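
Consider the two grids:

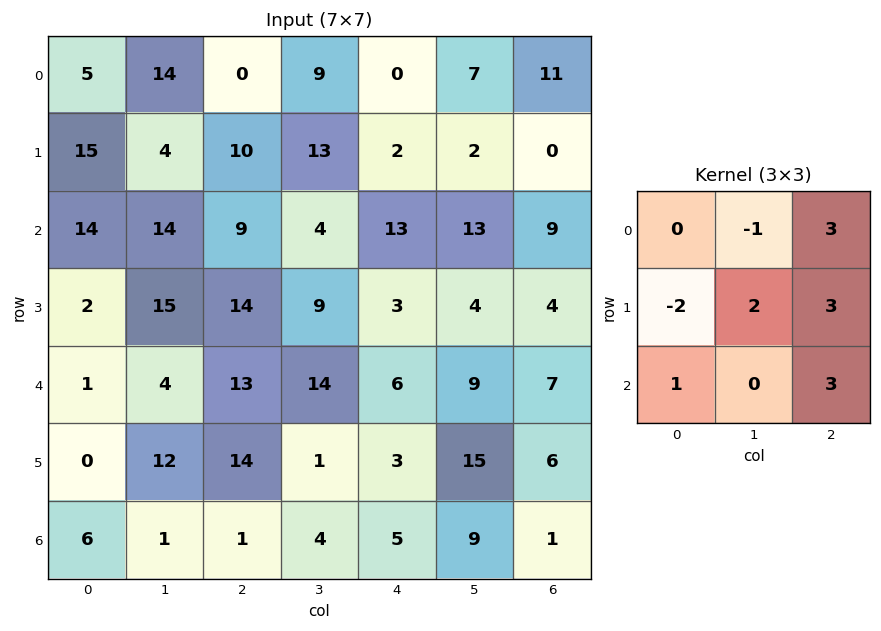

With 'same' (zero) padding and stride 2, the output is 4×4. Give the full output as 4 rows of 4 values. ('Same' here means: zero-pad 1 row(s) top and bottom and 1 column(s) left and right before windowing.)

Output[0,0]: The receptive field on the zero-padded input at this output position is [0 0 0 / 0 5 14 / 0 15 4]. Elementwise product with the kernel and sum: 0·-1 + 0·3 + 0·-2 + 5·2 + 14·3 + 0·1 + 4·3.
Output[0,1]: The receptive field on the zero-padded input at this output position is [0 0 0 / 14 0 9 / 4 10 13]. Elementwise product with the kernel and sum: 0·-1 + 0·3 + 14·-2 + 0·2 + 9·3 + 4·1 + 13·3.

64 42 22 10
112 73 82 -4
93 88 66 7
51 1 71 -22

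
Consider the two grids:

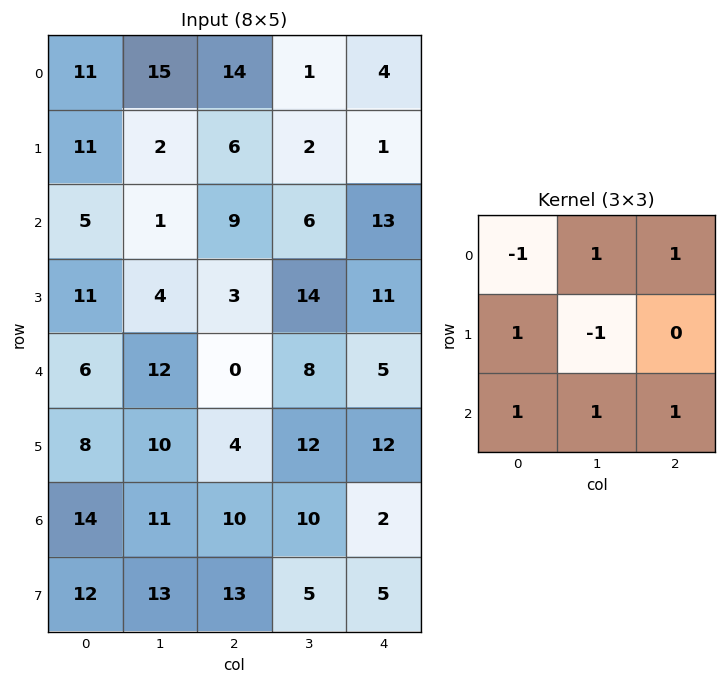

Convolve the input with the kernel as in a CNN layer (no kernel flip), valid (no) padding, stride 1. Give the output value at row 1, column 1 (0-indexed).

The receptive field on the input at this output position is [2 6 2 / 1 9 6 / 4 3 14]. Elementwise product with the kernel and sum: 2·-1 + 6·1 + 2·1 + 1·1 + 9·-1 + 4·1 + 3·1 + 14·1.

19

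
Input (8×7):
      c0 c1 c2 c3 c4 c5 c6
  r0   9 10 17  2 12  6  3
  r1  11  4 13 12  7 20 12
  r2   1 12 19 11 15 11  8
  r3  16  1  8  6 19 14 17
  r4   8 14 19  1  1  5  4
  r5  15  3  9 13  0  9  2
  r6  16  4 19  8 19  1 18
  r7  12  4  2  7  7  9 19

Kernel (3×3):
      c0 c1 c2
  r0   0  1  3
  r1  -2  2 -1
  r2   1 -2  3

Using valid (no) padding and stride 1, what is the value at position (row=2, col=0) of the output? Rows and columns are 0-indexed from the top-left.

The receptive field on the input at this output position is [1 12 19 / 16 1 8 / 8 14 19]. Elementwise product with the kernel and sum: 12·1 + 19·3 + 16·-2 + 1·2 + 8·-1 + 8·1 + 14·-2 + 19·3.

68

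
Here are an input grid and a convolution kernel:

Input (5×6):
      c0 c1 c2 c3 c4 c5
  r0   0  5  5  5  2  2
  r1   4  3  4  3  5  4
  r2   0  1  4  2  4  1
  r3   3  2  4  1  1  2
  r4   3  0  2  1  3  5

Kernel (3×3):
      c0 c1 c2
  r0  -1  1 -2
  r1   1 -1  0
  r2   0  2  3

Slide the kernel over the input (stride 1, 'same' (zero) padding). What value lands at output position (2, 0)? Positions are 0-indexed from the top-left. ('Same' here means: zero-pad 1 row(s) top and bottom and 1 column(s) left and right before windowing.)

10

The receptive field on the zero-padded input at this output position is [0 4 3 / 0 0 1 / 0 3 2]. Elementwise product with the kernel and sum: 0·-1 + 4·1 + 3·-2 + 0·1 + 0·-1 + 3·2 + 2·3.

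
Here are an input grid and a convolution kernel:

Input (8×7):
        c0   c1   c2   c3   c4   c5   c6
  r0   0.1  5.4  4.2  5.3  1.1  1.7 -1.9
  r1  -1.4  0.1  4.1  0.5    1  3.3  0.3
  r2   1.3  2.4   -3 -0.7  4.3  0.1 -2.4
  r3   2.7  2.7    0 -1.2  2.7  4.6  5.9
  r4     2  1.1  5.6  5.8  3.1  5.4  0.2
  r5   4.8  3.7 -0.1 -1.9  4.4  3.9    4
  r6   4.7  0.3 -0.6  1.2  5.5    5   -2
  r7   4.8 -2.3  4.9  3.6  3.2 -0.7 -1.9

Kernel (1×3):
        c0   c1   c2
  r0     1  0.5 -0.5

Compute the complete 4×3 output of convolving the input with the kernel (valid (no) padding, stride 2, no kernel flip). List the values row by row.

0.7 6.3 2.9
4 -5.5 5.55
-0.25 6.95 5.7
5.15 -2.75 9

Output[0,0]: The receptive field on the input at this output position is [0.1 5.4 4.2]. Elementwise product with the kernel and sum: 0.1·1 + 5.4·0.5 + 4.2·-0.5.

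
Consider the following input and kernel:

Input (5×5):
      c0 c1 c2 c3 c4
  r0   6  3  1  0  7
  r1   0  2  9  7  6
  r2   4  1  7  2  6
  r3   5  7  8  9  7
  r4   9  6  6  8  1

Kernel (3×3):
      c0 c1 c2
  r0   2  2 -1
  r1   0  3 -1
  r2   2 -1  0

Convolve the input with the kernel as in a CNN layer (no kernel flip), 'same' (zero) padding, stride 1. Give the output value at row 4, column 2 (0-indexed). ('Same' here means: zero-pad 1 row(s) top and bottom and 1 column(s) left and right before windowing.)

The receptive field on the zero-padded input at this output position is [7 8 9 / 6 6 8 / 0 0 0]. Elementwise product with the kernel and sum: 7·2 + 8·2 + 9·-1 + 6·3 + 8·-1 + 0·2 + 0·-1.

31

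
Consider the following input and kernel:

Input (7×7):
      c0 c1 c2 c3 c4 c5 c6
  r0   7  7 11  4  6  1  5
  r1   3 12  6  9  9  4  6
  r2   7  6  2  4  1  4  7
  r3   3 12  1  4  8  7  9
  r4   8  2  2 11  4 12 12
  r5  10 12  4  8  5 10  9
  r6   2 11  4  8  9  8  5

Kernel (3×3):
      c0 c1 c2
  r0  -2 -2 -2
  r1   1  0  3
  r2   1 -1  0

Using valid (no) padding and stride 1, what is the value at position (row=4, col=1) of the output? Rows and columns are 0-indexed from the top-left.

The receptive field on the input at this output position is [2 2 11 / 12 4 8 / 11 4 8]. Elementwise product with the kernel and sum: 2·-2 + 2·-2 + 11·-2 + 12·1 + 8·3 + 11·1 + 4·-1.

13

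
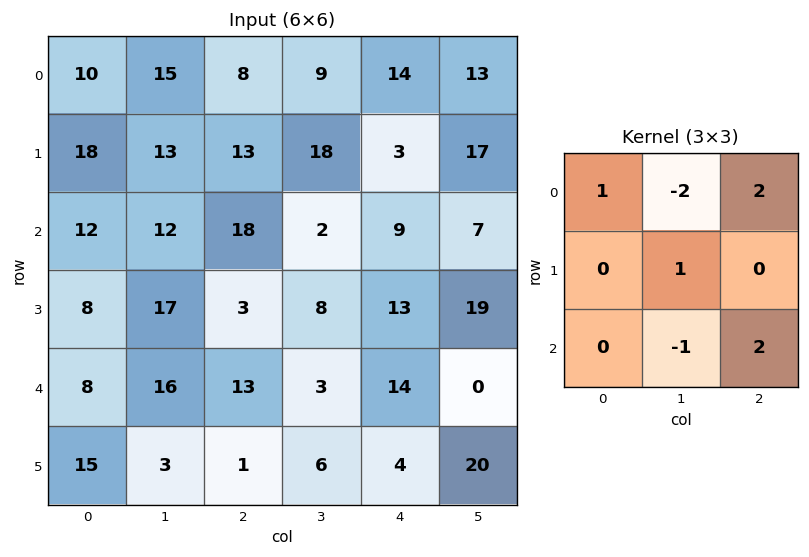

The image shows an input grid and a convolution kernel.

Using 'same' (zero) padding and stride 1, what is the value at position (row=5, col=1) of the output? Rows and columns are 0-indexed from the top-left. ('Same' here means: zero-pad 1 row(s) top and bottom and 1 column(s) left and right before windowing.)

5

The receptive field on the zero-padded input at this output position is [8 16 13 / 15 3 1 / 0 0 0]. Elementwise product with the kernel and sum: 8·1 + 16·-2 + 13·2 + 3·1 + 0·-1 + 0·2.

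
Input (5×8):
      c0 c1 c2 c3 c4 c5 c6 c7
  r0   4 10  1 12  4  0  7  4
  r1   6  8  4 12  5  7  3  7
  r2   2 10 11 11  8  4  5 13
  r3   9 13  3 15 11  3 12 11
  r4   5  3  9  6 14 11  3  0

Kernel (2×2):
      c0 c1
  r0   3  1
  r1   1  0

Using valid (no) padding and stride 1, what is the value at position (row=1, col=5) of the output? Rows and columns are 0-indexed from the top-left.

The receptive field on the input at this output position is [7 3 / 4 5]. Elementwise product with the kernel and sum: 7·3 + 3·1 + 4·1.

28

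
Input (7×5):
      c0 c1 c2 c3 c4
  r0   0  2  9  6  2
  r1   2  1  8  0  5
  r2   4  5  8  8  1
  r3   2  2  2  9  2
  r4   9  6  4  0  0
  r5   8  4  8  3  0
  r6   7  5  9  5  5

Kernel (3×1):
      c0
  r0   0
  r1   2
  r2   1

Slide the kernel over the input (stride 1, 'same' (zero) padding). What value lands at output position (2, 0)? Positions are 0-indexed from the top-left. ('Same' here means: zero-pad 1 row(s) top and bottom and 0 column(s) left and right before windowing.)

The receptive field on the zero-padded input at this output position is [2 / 4 / 2]. Elementwise product with the kernel and sum: 4·2 + 2·1.

10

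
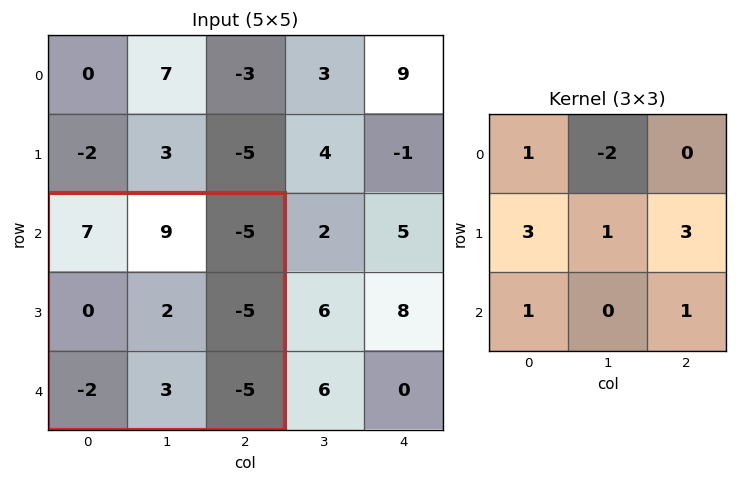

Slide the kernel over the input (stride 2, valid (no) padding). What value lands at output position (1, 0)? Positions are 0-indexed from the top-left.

The receptive field on the input at this output position is [7 9 -5 / 0 2 -5 / -2 3 -5]. Elementwise product with the kernel and sum: 7·1 + 9·-2 + 0·3 + 2·1 + -5·3 + -2·1 + -5·1.

-31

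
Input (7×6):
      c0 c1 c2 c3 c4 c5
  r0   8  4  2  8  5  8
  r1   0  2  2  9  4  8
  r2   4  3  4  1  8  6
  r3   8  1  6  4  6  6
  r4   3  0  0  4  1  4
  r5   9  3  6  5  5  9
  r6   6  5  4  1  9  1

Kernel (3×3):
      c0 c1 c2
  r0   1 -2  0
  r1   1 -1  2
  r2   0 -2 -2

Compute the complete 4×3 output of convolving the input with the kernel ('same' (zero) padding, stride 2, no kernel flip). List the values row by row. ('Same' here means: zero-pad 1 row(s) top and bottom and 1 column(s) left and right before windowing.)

-4 -4 -5
-16 -21 -18
-43 -25 -25
-14 -6 -11

Output[0,0]: The receptive field on the zero-padded input at this output position is [0 0 0 / 0 8 4 / 0 0 2]. Elementwise product with the kernel and sum: 0·1 + 0·-2 + 0·1 + 8·-1 + 4·2 + 0·-2 + 2·-2.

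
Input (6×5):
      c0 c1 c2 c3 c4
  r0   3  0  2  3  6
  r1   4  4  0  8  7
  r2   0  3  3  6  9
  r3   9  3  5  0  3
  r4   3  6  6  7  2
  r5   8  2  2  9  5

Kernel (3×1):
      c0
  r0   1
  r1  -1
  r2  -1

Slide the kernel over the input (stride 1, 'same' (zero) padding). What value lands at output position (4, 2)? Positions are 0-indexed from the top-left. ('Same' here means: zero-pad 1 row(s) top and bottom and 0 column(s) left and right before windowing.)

The receptive field on the zero-padded input at this output position is [5 / 6 / 2]. Elementwise product with the kernel and sum: 5·1 + 6·-1 + 2·-1.

-3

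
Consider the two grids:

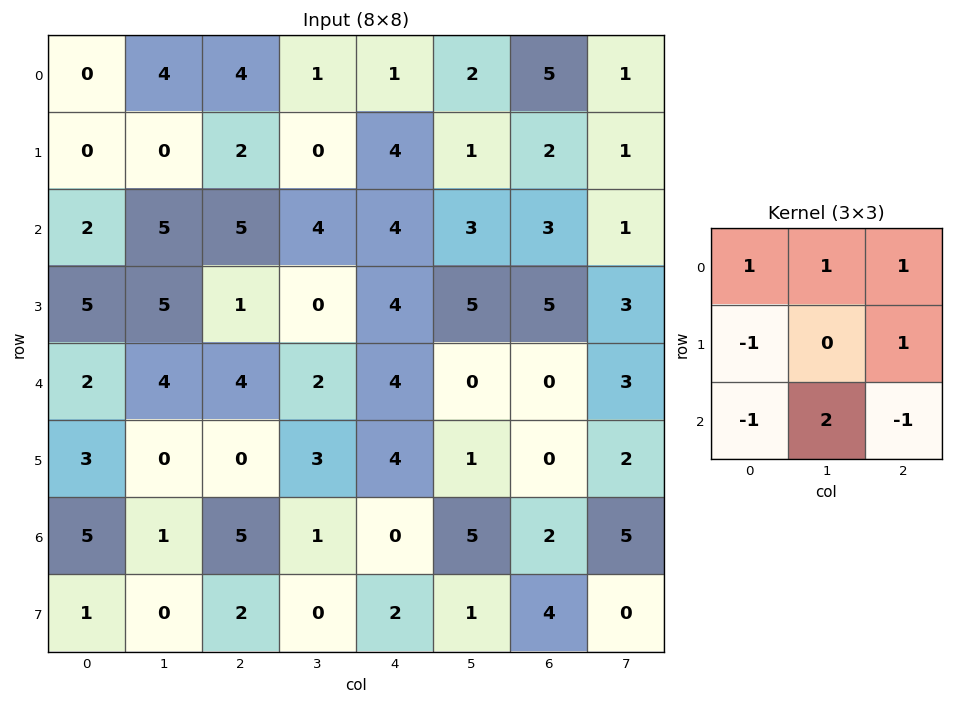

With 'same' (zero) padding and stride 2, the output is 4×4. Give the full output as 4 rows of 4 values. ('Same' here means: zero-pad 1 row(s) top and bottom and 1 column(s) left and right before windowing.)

Output[0,0]: The receptive field on the zero-padded input at this output position is [0 0 0 / 0 0 4 / 0 0 0]. Elementwise product with the kernel and sum: 0·1 + 0·1 + 0·1 + 0·-1 + 4·1 + 0·-1 + 0·2 + 0·-1.
Output[0,1]: The receptive field on the zero-padded input at this output position is [0 0 0 / 4 4 1 / 0 2 0]. Elementwise product with the kernel and sum: 0·1 + 0·1 + 0·1 + 4·-1 + 1·1 + 0·-1 + 2·2 + 0·-1.

4 1 8 1
10 -2 7 4
20 1 11 13
6 7 15 10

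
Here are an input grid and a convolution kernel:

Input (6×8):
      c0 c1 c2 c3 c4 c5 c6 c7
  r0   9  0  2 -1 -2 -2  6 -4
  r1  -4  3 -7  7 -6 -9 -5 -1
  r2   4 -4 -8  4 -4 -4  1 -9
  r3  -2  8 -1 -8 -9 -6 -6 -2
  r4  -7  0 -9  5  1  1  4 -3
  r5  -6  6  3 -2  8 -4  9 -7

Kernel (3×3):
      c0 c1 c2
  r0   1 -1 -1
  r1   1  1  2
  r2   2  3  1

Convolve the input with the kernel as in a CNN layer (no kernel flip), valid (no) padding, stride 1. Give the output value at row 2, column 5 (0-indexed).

-1

The receptive field on the input at this output position is [-4 1 -9 / -6 -6 -2 / 1 4 -3]. Elementwise product with the kernel and sum: -4·1 + 1·-1 + -9·-1 + -6·1 + -6·1 + -2·2 + 1·2 + 4·3 + -3·1.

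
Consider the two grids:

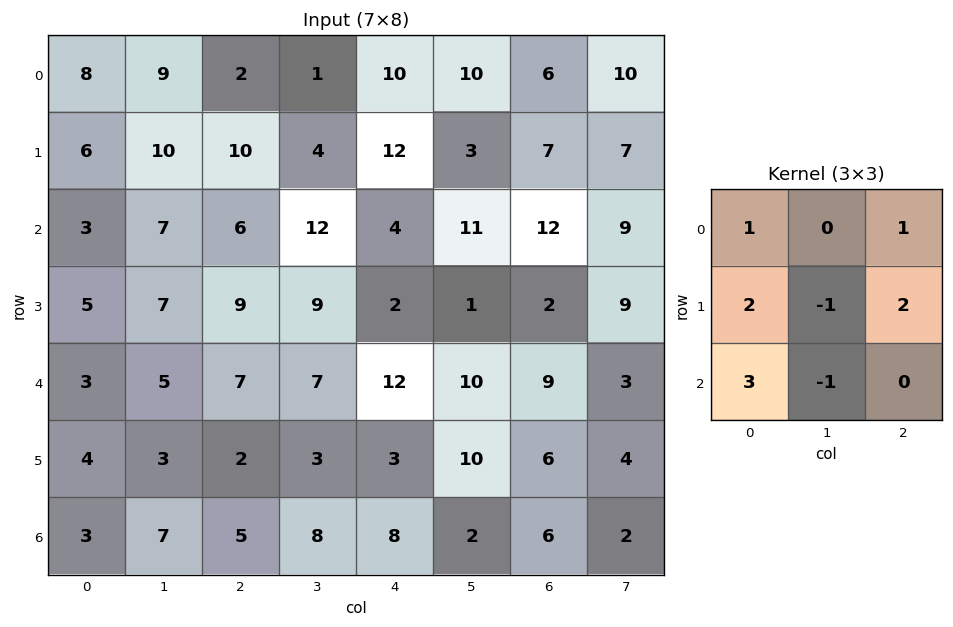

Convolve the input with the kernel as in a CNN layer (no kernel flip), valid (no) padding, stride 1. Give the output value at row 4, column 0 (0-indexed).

21

The receptive field on the input at this output position is [3 5 7 / 4 3 2 / 3 7 5]. Elementwise product with the kernel and sum: 3·1 + 7·1 + 4·2 + 3·-1 + 2·2 + 3·3 + 7·-1.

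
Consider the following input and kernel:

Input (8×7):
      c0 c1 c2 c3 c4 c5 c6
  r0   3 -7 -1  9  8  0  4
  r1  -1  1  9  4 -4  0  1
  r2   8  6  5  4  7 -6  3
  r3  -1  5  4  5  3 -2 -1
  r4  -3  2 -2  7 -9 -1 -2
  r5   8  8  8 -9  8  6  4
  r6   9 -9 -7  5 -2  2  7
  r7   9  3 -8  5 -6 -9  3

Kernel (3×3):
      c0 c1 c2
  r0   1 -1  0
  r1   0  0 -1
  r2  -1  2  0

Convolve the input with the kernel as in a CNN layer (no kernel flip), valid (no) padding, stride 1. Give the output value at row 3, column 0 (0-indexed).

4

The receptive field on the input at this output position is [-1 5 4 / -3 2 -2 / 8 8 8]. Elementwise product with the kernel and sum: -1·1 + 5·-1 + -2·-1 + 8·-1 + 8·2.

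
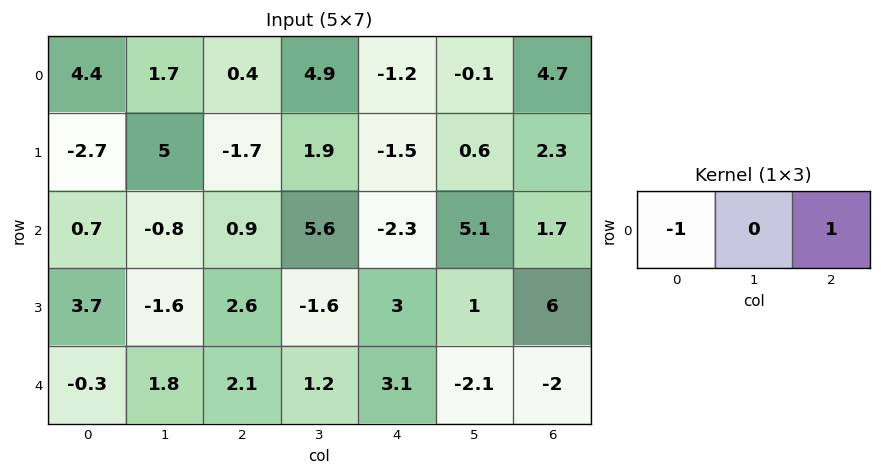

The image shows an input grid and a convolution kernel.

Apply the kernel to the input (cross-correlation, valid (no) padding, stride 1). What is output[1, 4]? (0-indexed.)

The receptive field on the input at this output position is [-1.5 0.6 2.3]. Elementwise product with the kernel and sum: -1.5·-1 + 2.3·1.

3.8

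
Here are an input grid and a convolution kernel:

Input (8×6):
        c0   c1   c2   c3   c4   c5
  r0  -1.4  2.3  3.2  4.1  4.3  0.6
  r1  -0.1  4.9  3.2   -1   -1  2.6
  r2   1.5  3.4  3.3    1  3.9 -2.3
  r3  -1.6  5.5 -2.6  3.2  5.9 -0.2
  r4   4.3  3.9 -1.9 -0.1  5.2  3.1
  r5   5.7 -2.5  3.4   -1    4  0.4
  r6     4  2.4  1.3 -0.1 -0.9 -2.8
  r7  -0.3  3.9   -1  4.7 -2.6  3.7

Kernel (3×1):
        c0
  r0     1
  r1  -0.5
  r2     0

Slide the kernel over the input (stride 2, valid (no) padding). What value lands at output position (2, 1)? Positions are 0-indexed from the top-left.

-3.6

The receptive field on the input at this output position is [-1.9 / 3.4 / 1.3]. Elementwise product with the kernel and sum: -1.9·1 + 3.4·-0.5.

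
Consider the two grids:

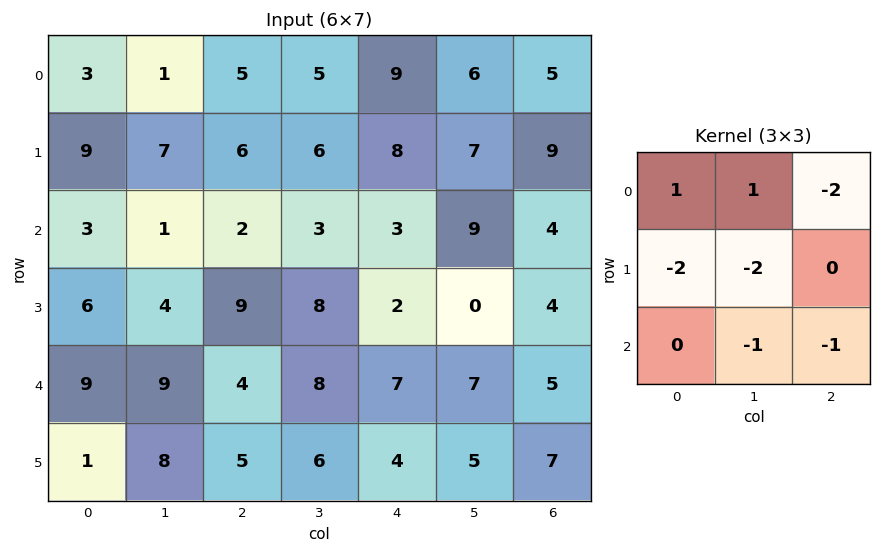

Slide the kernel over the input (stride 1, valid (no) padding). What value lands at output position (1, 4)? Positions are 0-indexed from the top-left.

The receptive field on the input at this output position is [8 7 9 / 3 9 4 / 2 0 4]. Elementwise product with the kernel and sum: 8·1 + 7·1 + 9·-2 + 3·-2 + 9·-2 + 0·-1 + 4·-1.

-31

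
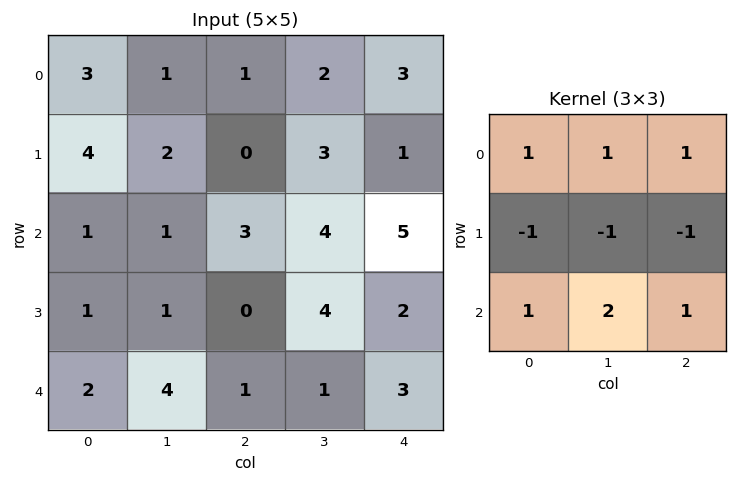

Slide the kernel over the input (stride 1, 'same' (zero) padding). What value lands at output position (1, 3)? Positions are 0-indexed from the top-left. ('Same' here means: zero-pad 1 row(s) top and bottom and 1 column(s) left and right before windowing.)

18

The receptive field on the zero-padded input at this output position is [1 2 3 / 0 3 1 / 3 4 5]. Elementwise product with the kernel and sum: 1·1 + 2·1 + 3·1 + 0·-1 + 3·-1 + 1·-1 + 3·1 + 4·2 + 5·1.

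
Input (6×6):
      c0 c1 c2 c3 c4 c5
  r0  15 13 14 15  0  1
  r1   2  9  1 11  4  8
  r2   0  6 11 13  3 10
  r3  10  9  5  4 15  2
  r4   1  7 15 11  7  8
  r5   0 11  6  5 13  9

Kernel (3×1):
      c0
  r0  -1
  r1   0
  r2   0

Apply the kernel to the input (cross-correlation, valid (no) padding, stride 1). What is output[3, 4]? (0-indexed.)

The receptive field on the input at this output position is [15 / 7 / 13]. Elementwise product with the kernel and sum: 15·-1.

-15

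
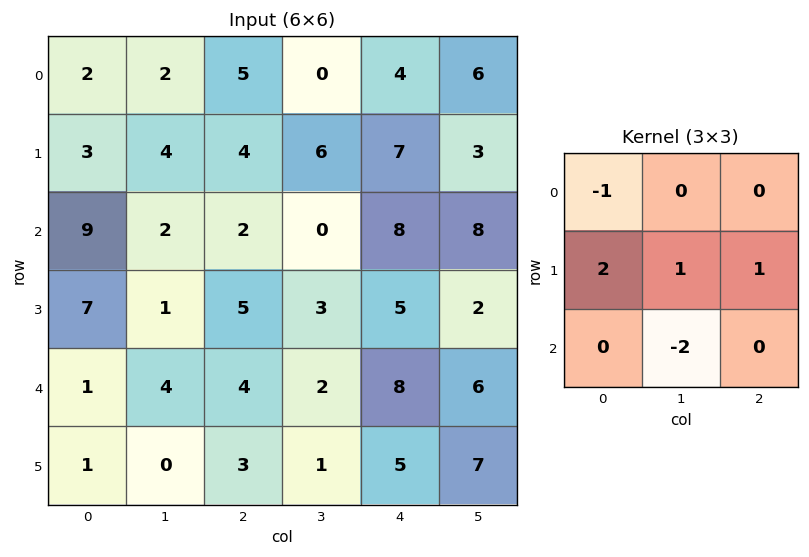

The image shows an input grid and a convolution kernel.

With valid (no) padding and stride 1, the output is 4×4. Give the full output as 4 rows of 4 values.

8 12 16 6
17 -8 2 0
3 0 12 -3
3 7 11 5

Output[0,0]: The receptive field on the input at this output position is [2 2 5 / 3 4 4 / 9 2 2]. Elementwise product with the kernel and sum: 2·-1 + 3·2 + 4·1 + 4·1 + 2·-2.
Output[0,1]: The receptive field on the input at this output position is [2 5 0 / 4 4 6 / 2 2 0]. Elementwise product with the kernel and sum: 2·-1 + 4·2 + 4·1 + 6·1 + 2·-2.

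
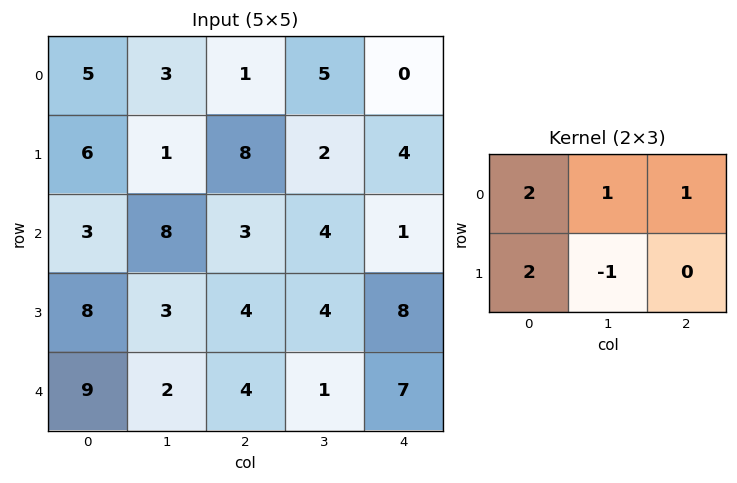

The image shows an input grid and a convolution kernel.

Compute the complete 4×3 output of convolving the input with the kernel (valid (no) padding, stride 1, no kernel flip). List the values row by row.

25 6 21
19 25 24
30 25 15
39 14 27

Output[0,0]: The receptive field on the input at this output position is [5 3 1 / 6 1 8]. Elementwise product with the kernel and sum: 5·2 + 3·1 + 1·1 + 6·2 + 1·-1.
Output[0,1]: The receptive field on the input at this output position is [3 1 5 / 1 8 2]. Elementwise product with the kernel and sum: 3·2 + 1·1 + 5·1 + 1·2 + 8·-1.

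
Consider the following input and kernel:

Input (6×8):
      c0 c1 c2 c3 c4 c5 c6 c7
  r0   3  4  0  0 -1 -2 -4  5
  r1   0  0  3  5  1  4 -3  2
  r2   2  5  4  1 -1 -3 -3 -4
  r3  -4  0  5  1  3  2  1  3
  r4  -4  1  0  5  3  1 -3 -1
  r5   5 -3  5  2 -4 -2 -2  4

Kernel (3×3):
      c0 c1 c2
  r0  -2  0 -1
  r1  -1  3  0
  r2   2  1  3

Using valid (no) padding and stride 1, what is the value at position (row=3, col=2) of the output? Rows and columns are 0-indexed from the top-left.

The receptive field on the input at this output position is [5 1 3 / 0 5 3 / 5 2 -4]. Elementwise product with the kernel and sum: 5·-2 + 3·-1 + 0·-1 + 5·3 + 5·2 + 2·1 + -4·3.

2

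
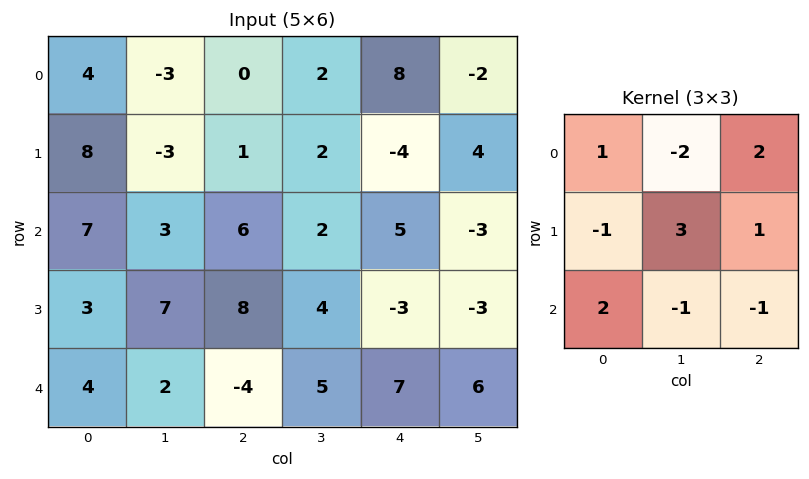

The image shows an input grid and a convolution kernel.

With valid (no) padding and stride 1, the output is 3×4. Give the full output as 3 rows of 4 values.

-1 7 18 -26
15 18 9 42
49 19 -7 -33

Output[0,0]: The receptive field on the input at this output position is [4 -3 0 / 8 -3 1 / 7 3 6]. Elementwise product with the kernel and sum: 4·1 + -3·-2 + 0·2 + 8·-1 + -3·3 + 1·1 + 7·2 + 3·-1 + 6·-1.
Output[0,1]: The receptive field on the input at this output position is [-3 0 2 / -3 1 2 / 3 6 2]. Elementwise product with the kernel and sum: -3·1 + 0·-2 + 2·2 + -3·-1 + 1·3 + 2·1 + 3·2 + 6·-1 + 2·-1.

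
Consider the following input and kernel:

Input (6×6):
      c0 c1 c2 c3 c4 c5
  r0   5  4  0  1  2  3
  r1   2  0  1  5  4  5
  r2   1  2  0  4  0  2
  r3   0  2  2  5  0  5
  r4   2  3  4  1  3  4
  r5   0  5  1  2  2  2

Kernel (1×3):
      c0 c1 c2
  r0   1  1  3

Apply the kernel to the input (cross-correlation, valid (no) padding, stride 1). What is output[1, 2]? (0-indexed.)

The receptive field on the input at this output position is [1 5 4]. Elementwise product with the kernel and sum: 1·1 + 5·1 + 4·3.

18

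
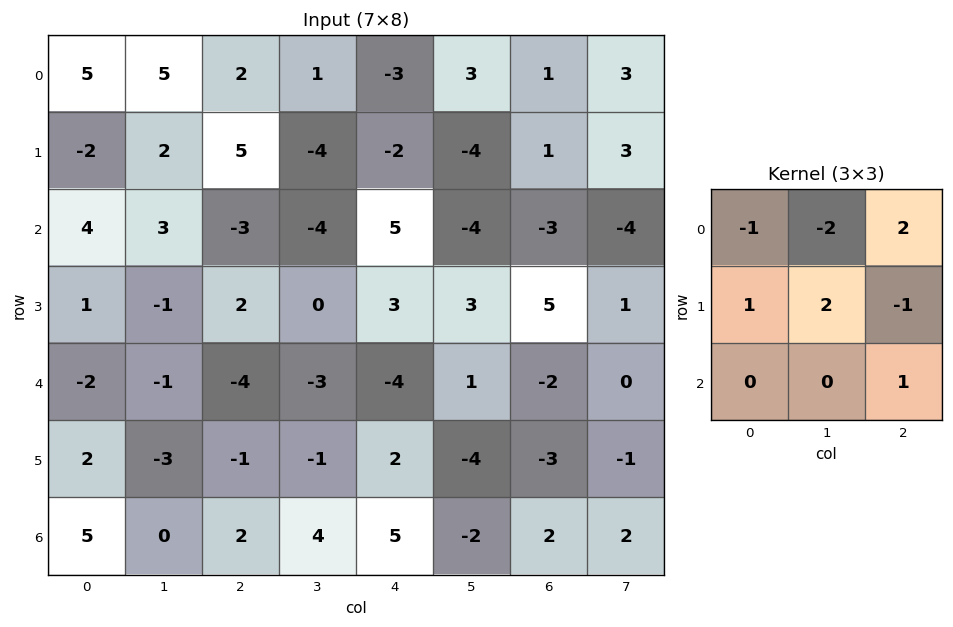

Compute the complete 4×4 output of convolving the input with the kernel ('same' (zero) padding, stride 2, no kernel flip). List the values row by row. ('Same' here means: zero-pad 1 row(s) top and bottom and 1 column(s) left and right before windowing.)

Output[0,0]: The receptive field on the zero-padded input at this output position is [0 0 0 / 0 5 5 / 0 -2 2]. Elementwise product with the kernel and sum: 0·-1 + 0·-2 + 0·2 + 0·1 + 5·2 + 5·-1 + 2·1.

7 4 -12 5
12 -19 13 3
-10 -10 -16 -15
0 3 5 8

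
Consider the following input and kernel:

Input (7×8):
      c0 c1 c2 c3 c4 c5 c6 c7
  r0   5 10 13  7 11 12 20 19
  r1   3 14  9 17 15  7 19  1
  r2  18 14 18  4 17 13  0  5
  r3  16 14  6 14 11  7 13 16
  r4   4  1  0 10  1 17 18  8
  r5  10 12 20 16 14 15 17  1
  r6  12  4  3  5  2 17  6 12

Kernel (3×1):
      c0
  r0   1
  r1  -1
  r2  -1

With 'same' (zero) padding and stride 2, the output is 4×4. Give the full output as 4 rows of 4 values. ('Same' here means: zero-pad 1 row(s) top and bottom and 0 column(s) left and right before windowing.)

-8 -22 -26 -39
-31 -15 -13 6
2 -14 -4 -22
-2 17 12 11

Output[0,0]: The receptive field on the zero-padded input at this output position is [0 / 5 / 3]. Elementwise product with the kernel and sum: 0·1 + 5·-1 + 3·-1.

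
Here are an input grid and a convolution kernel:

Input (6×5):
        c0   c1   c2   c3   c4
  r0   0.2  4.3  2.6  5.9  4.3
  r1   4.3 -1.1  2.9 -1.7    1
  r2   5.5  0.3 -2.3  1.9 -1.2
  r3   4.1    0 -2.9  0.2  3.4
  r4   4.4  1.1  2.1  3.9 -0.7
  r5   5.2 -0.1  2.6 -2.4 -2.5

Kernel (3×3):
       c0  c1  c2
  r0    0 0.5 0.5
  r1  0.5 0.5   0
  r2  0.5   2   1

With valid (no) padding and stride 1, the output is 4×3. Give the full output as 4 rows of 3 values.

6.1 2.6 7.15
2.95 -6 1.8
7.55 7 7.15
6.3 3 -1.2

Output[0,0]: The receptive field on the input at this output position is [0.2 4.3 2.6 / 4.3 -1.1 2.9 / 5.5 0.3 -2.3]. Elementwise product with the kernel and sum: 4.3·0.5 + 2.6·0.5 + 4.3·0.5 + -1.1·0.5 + 5.5·0.5 + 0.3·2 + -2.3·1.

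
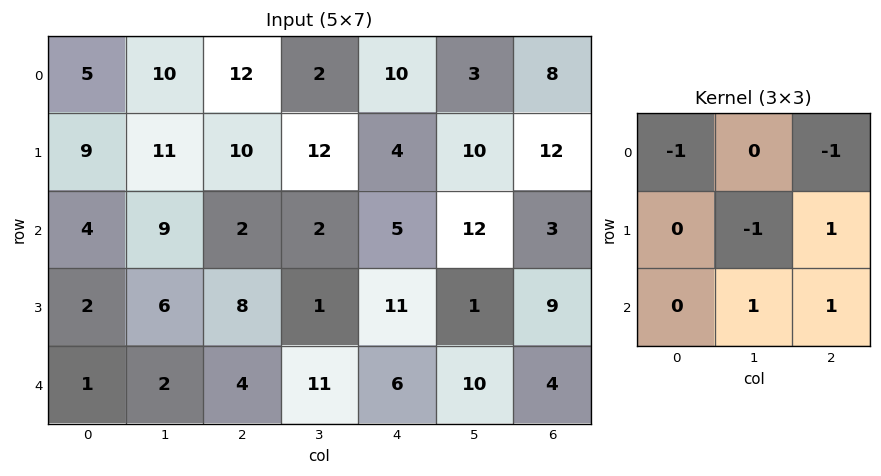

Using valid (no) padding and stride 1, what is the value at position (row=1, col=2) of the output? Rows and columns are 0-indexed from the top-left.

1

The receptive field on the input at this output position is [10 12 4 / 2 2 5 / 8 1 11]. Elementwise product with the kernel and sum: 10·-1 + 4·-1 + 2·-1 + 5·1 + 1·1 + 11·1.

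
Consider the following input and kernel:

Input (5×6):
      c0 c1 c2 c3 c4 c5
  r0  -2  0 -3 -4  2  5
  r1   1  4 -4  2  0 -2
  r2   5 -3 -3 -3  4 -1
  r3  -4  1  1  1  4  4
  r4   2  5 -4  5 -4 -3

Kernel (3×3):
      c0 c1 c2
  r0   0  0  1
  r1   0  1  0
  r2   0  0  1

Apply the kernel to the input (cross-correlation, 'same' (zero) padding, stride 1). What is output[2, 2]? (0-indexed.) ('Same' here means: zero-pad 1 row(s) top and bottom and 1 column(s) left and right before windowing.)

0

The receptive field on the zero-padded input at this output position is [4 -4 2 / -3 -3 -3 / 1 1 1]. Elementwise product with the kernel and sum: 2·1 + -3·1 + 1·1.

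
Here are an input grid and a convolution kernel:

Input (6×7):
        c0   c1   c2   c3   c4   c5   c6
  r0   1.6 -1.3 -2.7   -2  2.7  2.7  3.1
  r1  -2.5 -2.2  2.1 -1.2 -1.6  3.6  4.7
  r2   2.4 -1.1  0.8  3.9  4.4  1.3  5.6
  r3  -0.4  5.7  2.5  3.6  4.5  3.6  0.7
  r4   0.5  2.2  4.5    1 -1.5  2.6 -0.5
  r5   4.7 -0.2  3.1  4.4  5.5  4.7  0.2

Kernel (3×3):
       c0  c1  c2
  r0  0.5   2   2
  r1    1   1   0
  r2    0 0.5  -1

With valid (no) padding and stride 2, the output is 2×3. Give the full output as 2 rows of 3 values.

Output[0,0]: The receptive field on the input at this output position is [1.6 -1.3 -2.7 / -2.5 -2.2 2.1 / 2.4 -1.1 0.8]. Elementwise product with the kernel and sum: 1.6·0.5 + -1.3·2 + -2.7·2 + -2.5·1 + -2.2·1 + -1.1·0.5 + 0.8·-1.

-13.25 -1.5 10
2.5 25.1 25.9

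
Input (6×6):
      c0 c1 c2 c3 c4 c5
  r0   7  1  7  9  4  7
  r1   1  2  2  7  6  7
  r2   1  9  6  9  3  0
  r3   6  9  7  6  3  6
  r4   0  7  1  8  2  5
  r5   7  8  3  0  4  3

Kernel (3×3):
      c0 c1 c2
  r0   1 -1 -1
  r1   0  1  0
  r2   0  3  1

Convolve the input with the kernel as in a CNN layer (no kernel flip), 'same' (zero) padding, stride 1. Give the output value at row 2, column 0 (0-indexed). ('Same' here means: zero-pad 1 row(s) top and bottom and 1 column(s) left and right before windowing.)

The receptive field on the zero-padded input at this output position is [0 1 2 / 0 1 9 / 0 6 9]. Elementwise product with the kernel and sum: 0·1 + 1·-1 + 2·-1 + 1·1 + 6·3 + 9·1.

25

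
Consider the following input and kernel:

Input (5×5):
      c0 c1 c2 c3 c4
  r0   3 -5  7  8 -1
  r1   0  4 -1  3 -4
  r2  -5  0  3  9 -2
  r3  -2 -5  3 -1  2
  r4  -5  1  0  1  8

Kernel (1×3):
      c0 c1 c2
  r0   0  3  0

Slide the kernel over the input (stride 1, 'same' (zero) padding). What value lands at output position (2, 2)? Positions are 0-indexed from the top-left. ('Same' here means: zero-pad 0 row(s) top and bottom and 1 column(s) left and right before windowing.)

9

The receptive field on the zero-padded input at this output position is [0 3 9]. Elementwise product with the kernel and sum: 3·3.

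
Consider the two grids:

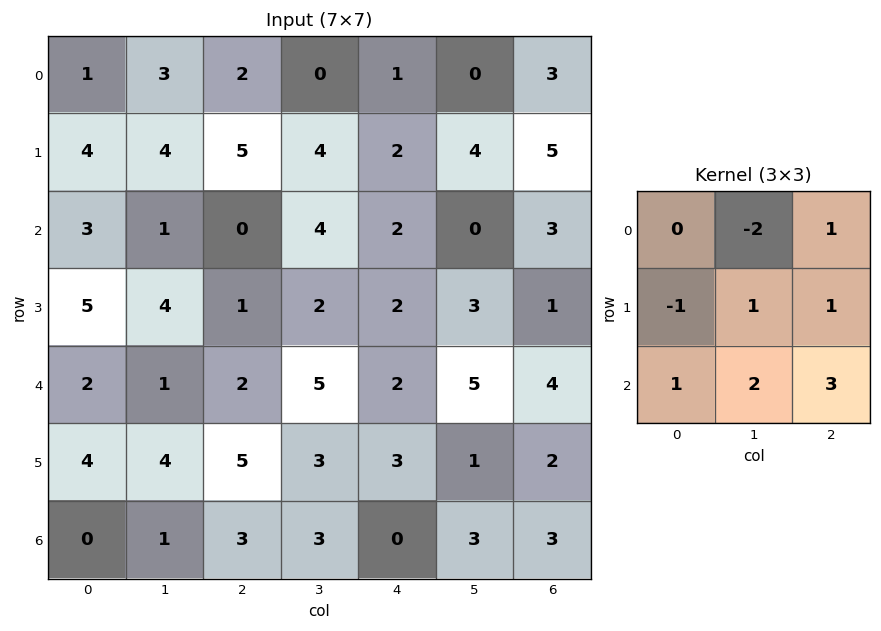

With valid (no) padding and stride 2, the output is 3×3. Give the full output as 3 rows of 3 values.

6 16 21
8 15 29
16 2 9

Output[0,0]: The receptive field on the input at this output position is [1 3 2 / 4 4 5 / 3 1 0]. Elementwise product with the kernel and sum: 3·-2 + 2·1 + 4·-1 + 4·1 + 5·1 + 3·1 + 1·2 + 0·3.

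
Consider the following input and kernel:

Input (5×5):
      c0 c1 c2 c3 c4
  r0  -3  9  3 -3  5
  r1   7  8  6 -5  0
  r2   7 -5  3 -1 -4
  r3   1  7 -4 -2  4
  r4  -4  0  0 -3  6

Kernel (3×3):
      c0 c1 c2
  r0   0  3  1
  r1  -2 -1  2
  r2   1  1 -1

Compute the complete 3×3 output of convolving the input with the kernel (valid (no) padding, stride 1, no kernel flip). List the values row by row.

19 -27 -5
39 23 -38
-33 -3 2

Output[0,0]: The receptive field on the input at this output position is [-3 9 3 / 7 8 6 / 7 -5 3]. Elementwise product with the kernel and sum: 9·3 + 3·1 + 7·-2 + 8·-1 + 6·2 + 7·1 + -5·1 + 3·-1.
Output[0,1]: The receptive field on the input at this output position is [9 3 -3 / 8 6 -5 / -5 3 -1]. Elementwise product with the kernel and sum: 3·3 + -3·1 + 8·-2 + 6·-1 + -5·2 + -5·1 + 3·1 + -1·-1.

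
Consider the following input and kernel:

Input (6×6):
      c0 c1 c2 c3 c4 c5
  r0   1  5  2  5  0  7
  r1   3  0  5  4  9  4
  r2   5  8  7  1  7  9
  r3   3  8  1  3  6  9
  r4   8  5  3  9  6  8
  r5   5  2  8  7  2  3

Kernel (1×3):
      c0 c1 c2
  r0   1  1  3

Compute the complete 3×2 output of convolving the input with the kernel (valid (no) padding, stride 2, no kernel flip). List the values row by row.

12 7
34 29
22 30

Output[0,0]: The receptive field on the input at this output position is [1 5 2]. Elementwise product with the kernel and sum: 1·1 + 5·1 + 2·3.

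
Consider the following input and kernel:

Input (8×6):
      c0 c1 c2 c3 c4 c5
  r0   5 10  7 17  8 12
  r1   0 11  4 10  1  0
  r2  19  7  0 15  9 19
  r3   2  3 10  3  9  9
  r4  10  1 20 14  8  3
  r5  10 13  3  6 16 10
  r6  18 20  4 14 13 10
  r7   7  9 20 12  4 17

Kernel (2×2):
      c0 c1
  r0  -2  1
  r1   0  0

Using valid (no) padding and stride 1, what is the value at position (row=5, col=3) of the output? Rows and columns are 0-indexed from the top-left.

4

The receptive field on the input at this output position is [6 16 / 14 13]. Elementwise product with the kernel and sum: 6·-2 + 16·1.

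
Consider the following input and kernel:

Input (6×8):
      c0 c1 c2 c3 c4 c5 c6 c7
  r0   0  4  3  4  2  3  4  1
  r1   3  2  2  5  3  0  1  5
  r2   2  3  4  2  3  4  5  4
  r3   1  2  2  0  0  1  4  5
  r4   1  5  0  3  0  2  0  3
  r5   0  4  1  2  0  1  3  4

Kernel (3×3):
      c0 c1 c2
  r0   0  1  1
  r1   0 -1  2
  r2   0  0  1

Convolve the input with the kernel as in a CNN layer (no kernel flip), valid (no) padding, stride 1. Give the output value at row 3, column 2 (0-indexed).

-3

The receptive field on the input at this output position is [2 0 0 / 0 3 0 / 1 2 0]. Elementwise product with the kernel and sum: 0·1 + 0·1 + 3·-1 + 0·2 + 0·1.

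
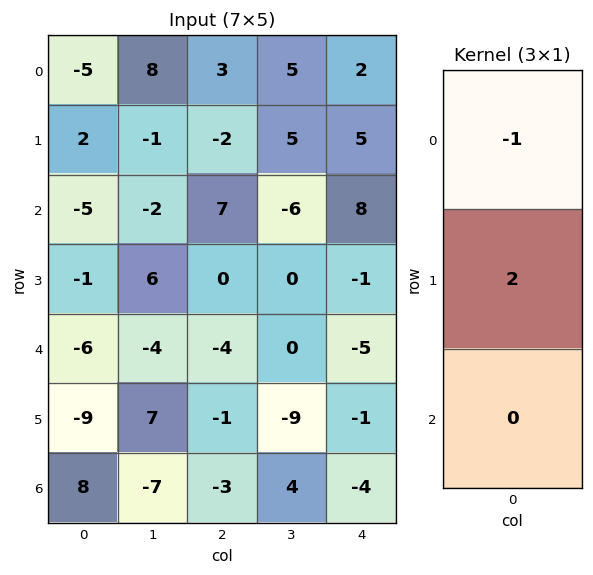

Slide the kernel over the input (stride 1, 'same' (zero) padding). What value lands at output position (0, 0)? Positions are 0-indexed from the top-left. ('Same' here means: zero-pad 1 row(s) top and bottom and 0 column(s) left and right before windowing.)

The receptive field on the zero-padded input at this output position is [0 / -5 / 2]. Elementwise product with the kernel and sum: 0·-1 + -5·2.

-10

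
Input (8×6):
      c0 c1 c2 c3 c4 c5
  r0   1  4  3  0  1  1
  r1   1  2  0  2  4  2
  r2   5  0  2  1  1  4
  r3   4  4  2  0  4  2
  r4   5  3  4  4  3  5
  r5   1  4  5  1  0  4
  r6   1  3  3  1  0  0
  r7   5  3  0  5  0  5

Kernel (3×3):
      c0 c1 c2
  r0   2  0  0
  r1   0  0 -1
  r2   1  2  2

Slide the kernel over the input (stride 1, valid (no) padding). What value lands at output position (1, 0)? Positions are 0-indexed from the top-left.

The receptive field on the input at this output position is [1 2 0 / 5 0 2 / 4 4 2]. Elementwise product with the kernel and sum: 1·2 + 2·-1 + 4·1 + 4·2 + 2·2.

16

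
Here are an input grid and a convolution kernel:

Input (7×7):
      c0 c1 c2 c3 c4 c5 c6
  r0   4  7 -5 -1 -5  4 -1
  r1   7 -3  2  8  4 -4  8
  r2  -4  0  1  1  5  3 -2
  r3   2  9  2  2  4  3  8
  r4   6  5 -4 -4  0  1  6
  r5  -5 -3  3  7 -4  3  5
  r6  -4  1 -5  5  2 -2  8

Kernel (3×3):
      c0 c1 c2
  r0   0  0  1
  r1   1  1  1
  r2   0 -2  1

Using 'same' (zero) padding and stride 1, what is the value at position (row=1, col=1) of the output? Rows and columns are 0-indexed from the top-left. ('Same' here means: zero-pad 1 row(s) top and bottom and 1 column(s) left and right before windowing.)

The receptive field on the zero-padded input at this output position is [4 7 -5 / 7 -3 2 / -4 0 1]. Elementwise product with the kernel and sum: -5·1 + 7·1 + -3·1 + 2·1 + 0·-2 + 1·1.

2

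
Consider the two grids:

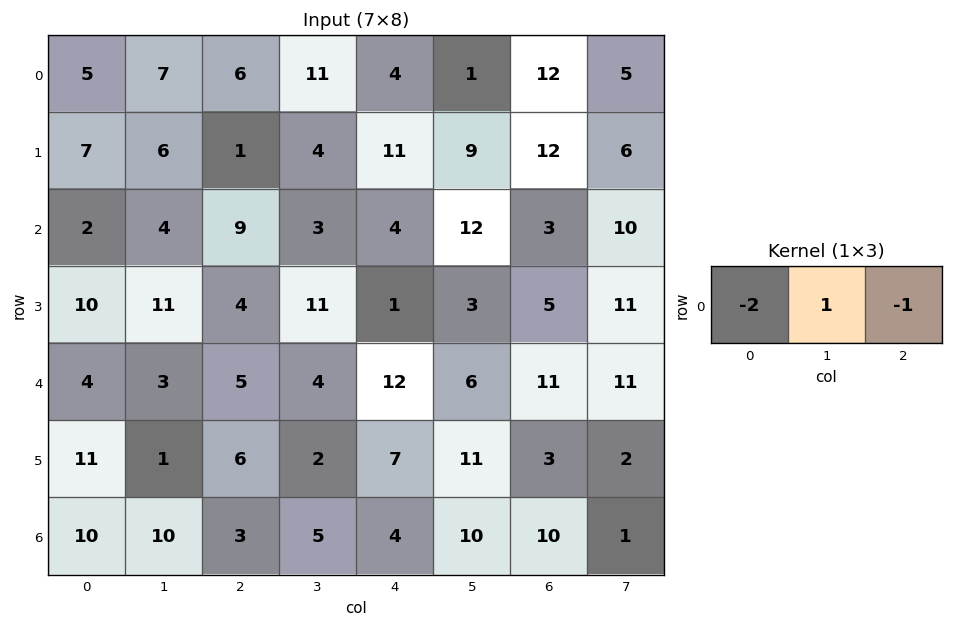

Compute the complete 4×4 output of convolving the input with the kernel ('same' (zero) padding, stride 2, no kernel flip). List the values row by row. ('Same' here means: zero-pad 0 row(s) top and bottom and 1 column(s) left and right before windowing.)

-2 -19 -19 5
-2 -2 -14 -31
1 -5 -2 -12
0 -22 -16 -11

Output[0,0]: The receptive field on the zero-padded input at this output position is [0 5 7]. Elementwise product with the kernel and sum: 0·-2 + 5·1 + 7·-1.
Output[0,1]: The receptive field on the zero-padded input at this output position is [7 6 11]. Elementwise product with the kernel and sum: 7·-2 + 6·1 + 11·-1.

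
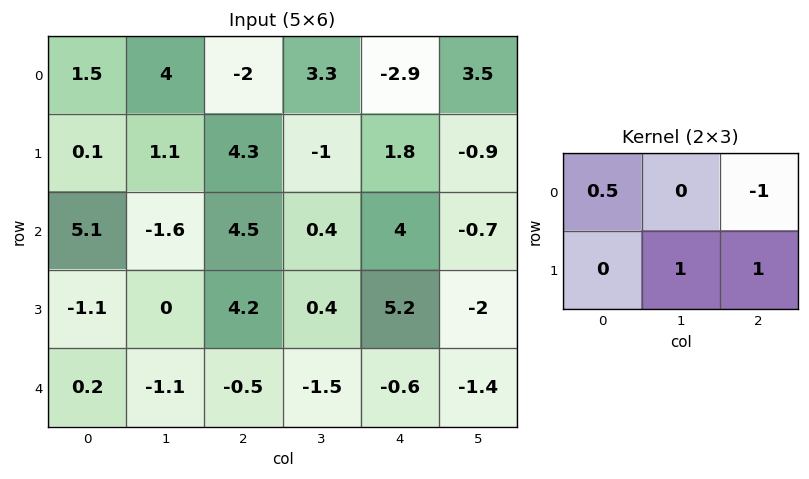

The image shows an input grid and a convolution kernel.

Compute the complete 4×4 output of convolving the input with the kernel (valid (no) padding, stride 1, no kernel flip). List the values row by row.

8.15 2 2.7 -0.95
-1.35 6.45 4.75 3.7
2.25 3.4 3.85 4.1
-6.35 -2.4 -5.2 0.2

Output[0,0]: The receptive field on the input at this output position is [1.5 4 -2 / 0.1 1.1 4.3]. Elementwise product with the kernel and sum: 1.5·0.5 + -2·-1 + 1.1·1 + 4.3·1.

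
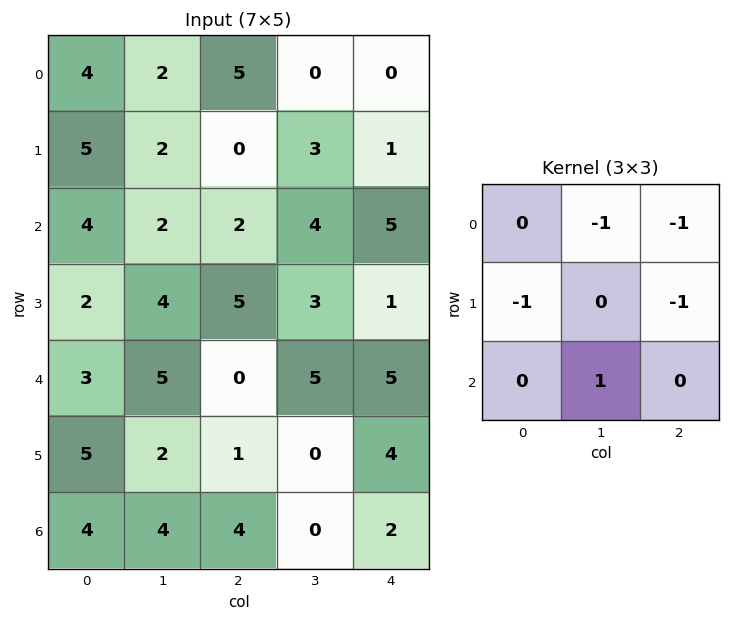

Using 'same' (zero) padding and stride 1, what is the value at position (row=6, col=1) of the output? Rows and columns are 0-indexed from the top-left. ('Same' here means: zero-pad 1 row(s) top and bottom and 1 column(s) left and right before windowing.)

The receptive field on the zero-padded input at this output position is [5 2 1 / 4 4 4 / 0 0 0]. Elementwise product with the kernel and sum: 2·-1 + 1·-1 + 4·-1 + 4·-1 + 0·1.

-11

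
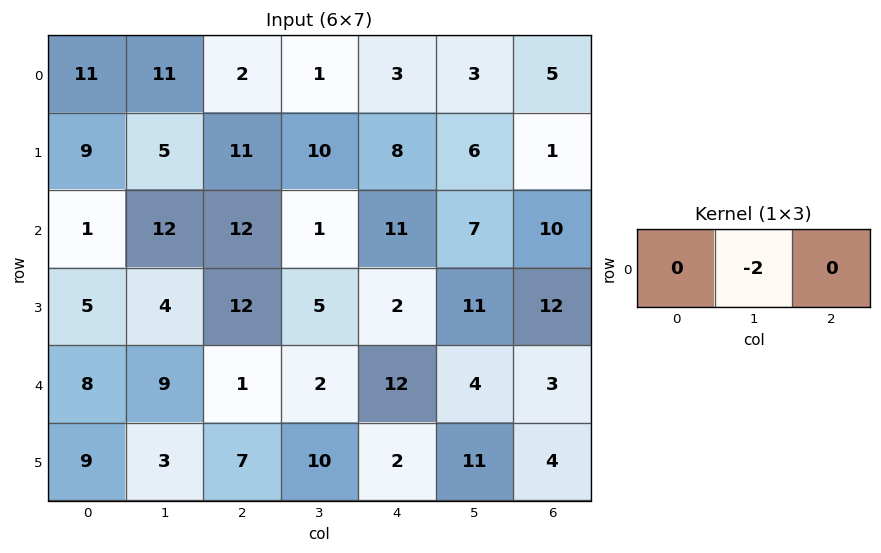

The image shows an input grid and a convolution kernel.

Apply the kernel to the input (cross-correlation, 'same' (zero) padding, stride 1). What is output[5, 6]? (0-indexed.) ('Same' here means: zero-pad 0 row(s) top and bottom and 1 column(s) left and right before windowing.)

The receptive field on the zero-padded input at this output position is [11 4 0]. Elementwise product with the kernel and sum: 4·-2.

-8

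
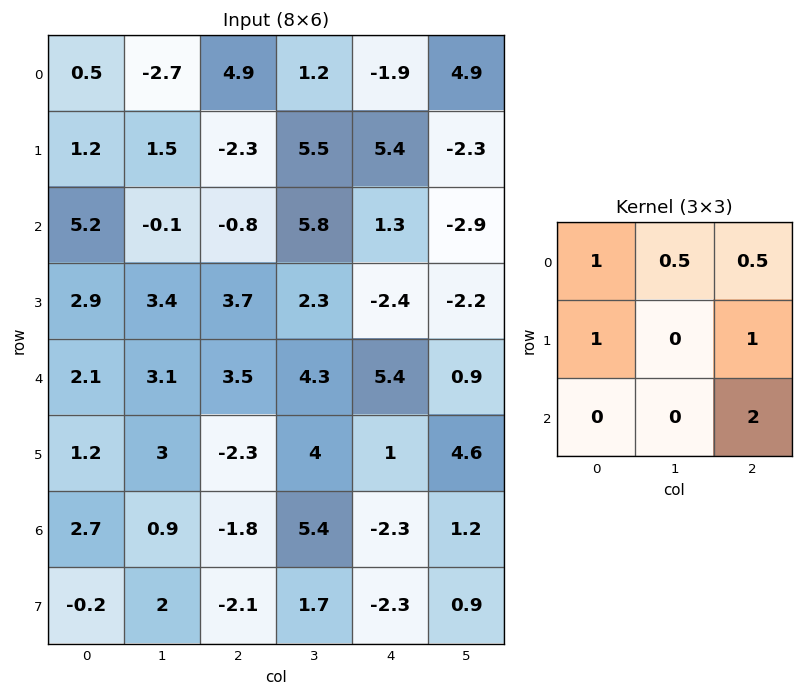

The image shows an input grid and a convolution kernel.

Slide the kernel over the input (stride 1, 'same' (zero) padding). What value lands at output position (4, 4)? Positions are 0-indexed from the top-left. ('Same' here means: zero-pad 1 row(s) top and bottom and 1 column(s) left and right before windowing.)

The receptive field on the zero-padded input at this output position is [2.3 -2.4 -2.2 / 4.3 5.4 0.9 / 4 1 4.6]. Elementwise product with the kernel and sum: 2.3·1 + -2.4·0.5 + -2.2·0.5 + 4.3·1 + 0.9·1 + 4.6·2.

14.4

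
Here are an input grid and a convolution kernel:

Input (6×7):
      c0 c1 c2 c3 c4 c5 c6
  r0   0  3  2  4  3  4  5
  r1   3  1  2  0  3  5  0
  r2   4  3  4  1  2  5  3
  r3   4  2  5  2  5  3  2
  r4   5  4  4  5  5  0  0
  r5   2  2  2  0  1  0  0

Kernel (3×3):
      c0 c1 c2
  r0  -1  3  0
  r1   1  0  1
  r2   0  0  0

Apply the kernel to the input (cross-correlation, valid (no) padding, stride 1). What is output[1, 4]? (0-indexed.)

17

The receptive field on the input at this output position is [3 5 0 / 2 5 3 / 5 3 2]. Elementwise product with the kernel and sum: 3·-1 + 5·3 + 2·1 + 3·1.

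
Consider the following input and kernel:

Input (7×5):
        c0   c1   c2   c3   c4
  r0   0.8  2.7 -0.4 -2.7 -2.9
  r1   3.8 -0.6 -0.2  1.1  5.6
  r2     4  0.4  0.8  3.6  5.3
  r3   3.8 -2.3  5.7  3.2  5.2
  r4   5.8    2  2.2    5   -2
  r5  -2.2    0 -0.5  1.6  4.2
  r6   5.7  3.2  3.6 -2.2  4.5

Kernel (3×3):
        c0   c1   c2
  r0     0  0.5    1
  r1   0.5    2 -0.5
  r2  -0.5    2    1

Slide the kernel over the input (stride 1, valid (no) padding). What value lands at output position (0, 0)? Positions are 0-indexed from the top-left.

The receptive field on the input at this output position is [0.8 2.7 -0.4 / 3.8 -0.6 -0.2 / 4 0.4 0.8]. Elementwise product with the kernel and sum: 2.7·0.5 + -0.4·1 + 3.8·0.5 + -0.6·2 + -0.2·-0.5 + 4·-0.5 + 0.4·2 + 0.8·1.

1.35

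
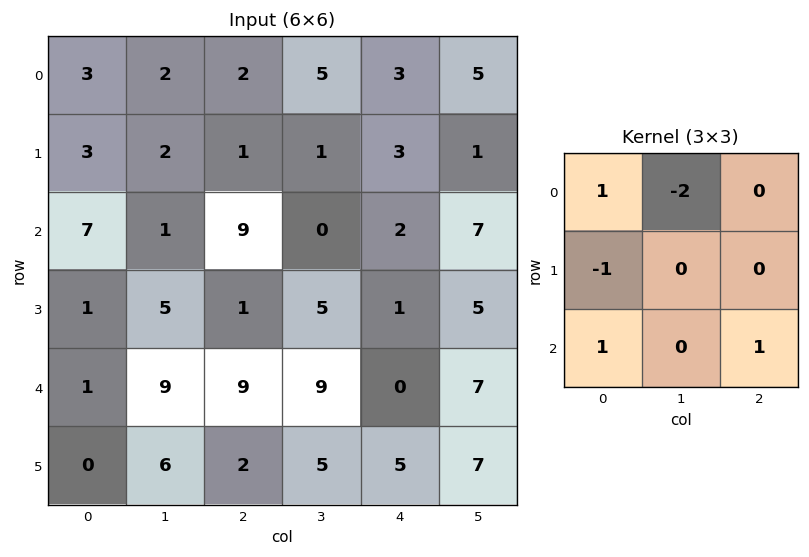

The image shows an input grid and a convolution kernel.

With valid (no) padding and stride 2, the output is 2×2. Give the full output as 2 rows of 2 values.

12 2
14 17

Output[0,0]: The receptive field on the input at this output position is [3 2 2 / 3 2 1 / 7 1 9]. Elementwise product with the kernel and sum: 3·1 + 2·-2 + 3·-1 + 7·1 + 9·1.
Output[0,1]: The receptive field on the input at this output position is [2 5 3 / 1 1 3 / 9 0 2]. Elementwise product with the kernel and sum: 2·1 + 5·-2 + 1·-1 + 9·1 + 2·1.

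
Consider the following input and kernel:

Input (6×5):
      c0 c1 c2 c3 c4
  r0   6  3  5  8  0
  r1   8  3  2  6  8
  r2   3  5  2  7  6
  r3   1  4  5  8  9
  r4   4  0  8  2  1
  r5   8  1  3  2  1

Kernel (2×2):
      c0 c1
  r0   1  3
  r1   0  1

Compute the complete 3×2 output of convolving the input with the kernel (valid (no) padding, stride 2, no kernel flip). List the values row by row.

Output[0,0]: The receptive field on the input at this output position is [6 3 / 8 3]. Elementwise product with the kernel and sum: 6·1 + 3·3 + 3·1.
Output[0,1]: The receptive field on the input at this output position is [5 8 / 2 6]. Elementwise product with the kernel and sum: 5·1 + 8·3 + 6·1.

18 35
22 31
5 16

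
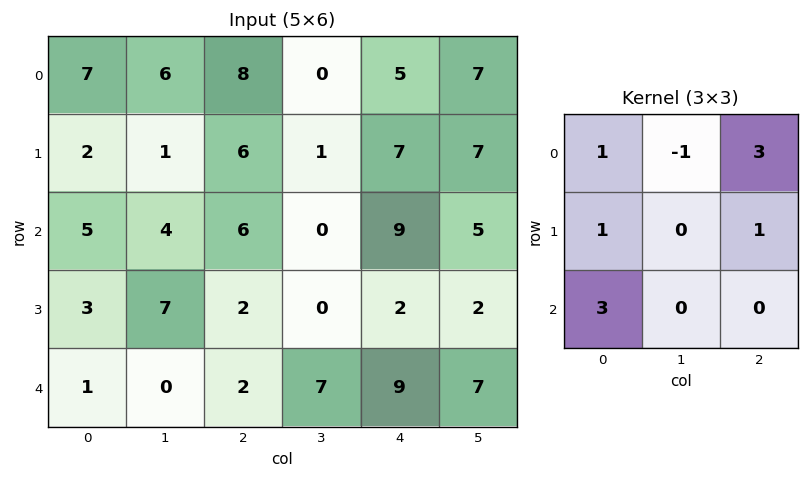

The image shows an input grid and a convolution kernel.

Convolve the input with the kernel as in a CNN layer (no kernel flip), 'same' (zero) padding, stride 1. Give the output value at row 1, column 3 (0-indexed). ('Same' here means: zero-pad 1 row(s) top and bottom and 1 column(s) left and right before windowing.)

The receptive field on the zero-padded input at this output position is [8 0 5 / 6 1 7 / 6 0 9]. Elementwise product with the kernel and sum: 8·1 + 0·-1 + 5·3 + 6·1 + 7·1 + 6·3.

54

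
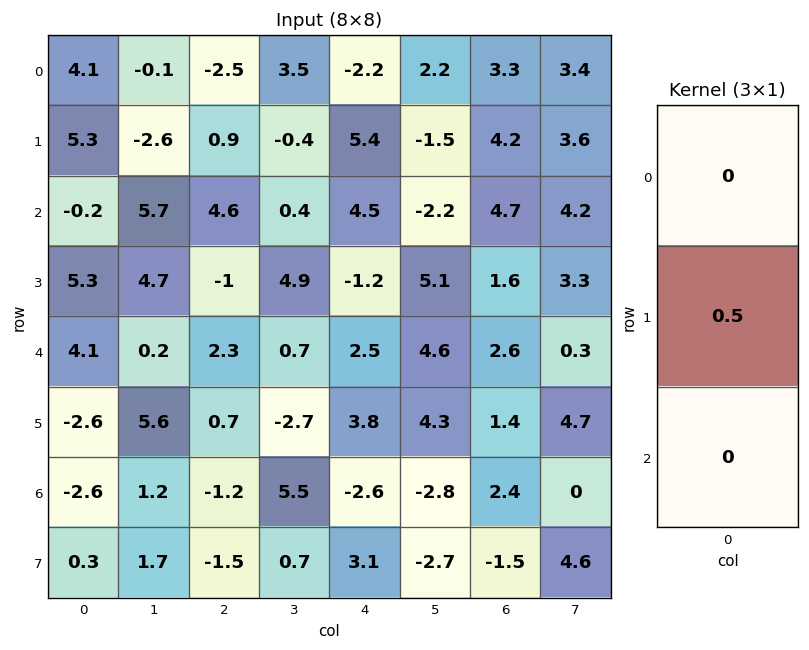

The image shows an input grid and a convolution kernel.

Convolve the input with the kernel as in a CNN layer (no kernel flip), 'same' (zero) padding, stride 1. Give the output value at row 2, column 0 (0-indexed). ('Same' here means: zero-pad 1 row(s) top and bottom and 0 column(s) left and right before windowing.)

The receptive field on the zero-padded input at this output position is [5.3 / -0.2 / 5.3]. Elementwise product with the kernel and sum: -0.2·0.5.

-0.1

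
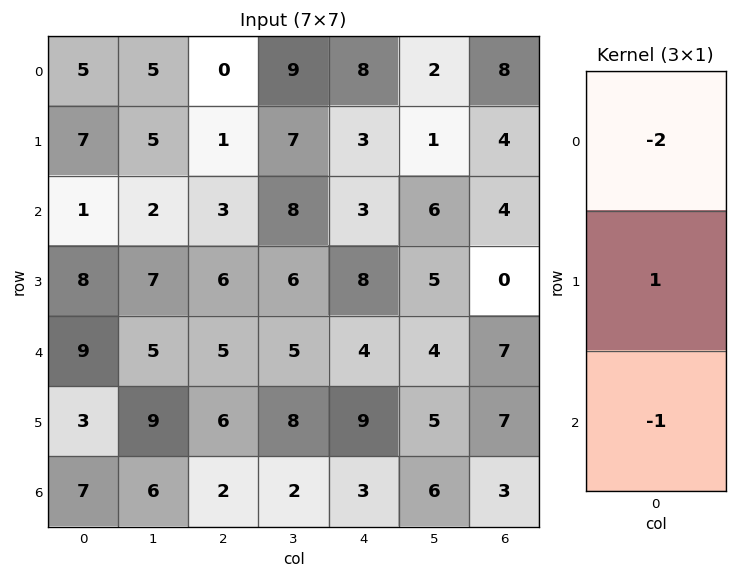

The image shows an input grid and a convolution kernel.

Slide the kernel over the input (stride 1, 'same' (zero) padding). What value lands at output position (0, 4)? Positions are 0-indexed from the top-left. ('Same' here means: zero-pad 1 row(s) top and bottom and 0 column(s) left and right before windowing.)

5

The receptive field on the zero-padded input at this output position is [0 / 8 / 3]. Elementwise product with the kernel and sum: 0·-2 + 8·1 + 3·-1.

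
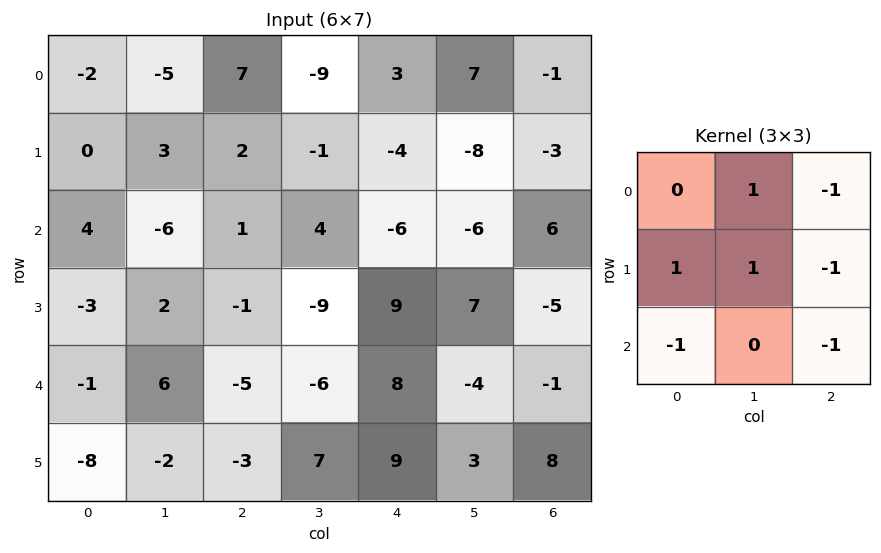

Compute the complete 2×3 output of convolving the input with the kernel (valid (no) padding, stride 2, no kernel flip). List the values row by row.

-16 -2 -1
-1 -12 2

Output[0,0]: The receptive field on the input at this output position is [-2 -5 7 / 0 3 2 / 4 -6 1]. Elementwise product with the kernel and sum: -5·1 + 7·-1 + 0·1 + 3·1 + 2·-1 + 4·-1 + 1·-1.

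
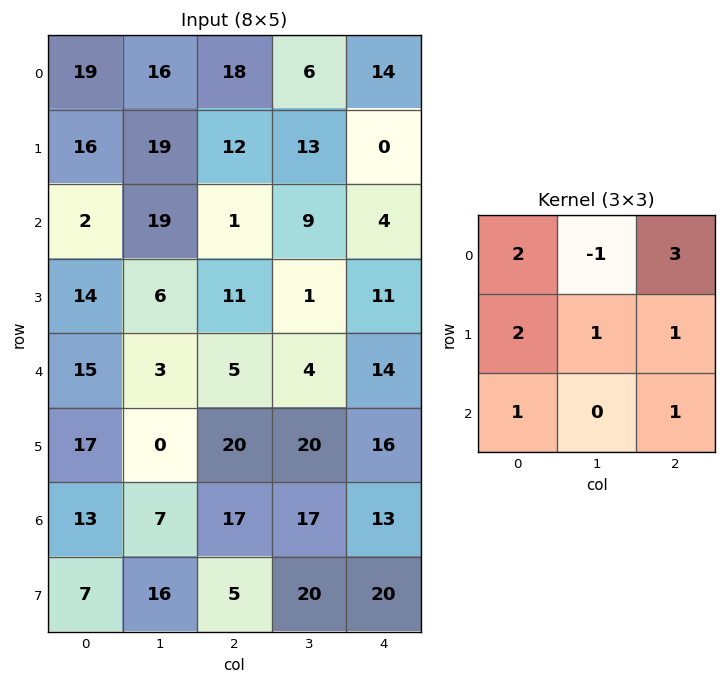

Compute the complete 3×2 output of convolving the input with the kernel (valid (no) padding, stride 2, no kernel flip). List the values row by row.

142 114
53 58
126 154

Output[0,0]: The receptive field on the input at this output position is [19 16 18 / 16 19 12 / 2 19 1]. Elementwise product with the kernel and sum: 19·2 + 16·-1 + 18·3 + 16·2 + 19·1 + 12·1 + 2·1 + 1·1.
Output[0,1]: The receptive field on the input at this output position is [18 6 14 / 12 13 0 / 1 9 4]. Elementwise product with the kernel and sum: 18·2 + 6·-1 + 14·3 + 12·2 + 13·1 + 0·1 + 1·1 + 4·1.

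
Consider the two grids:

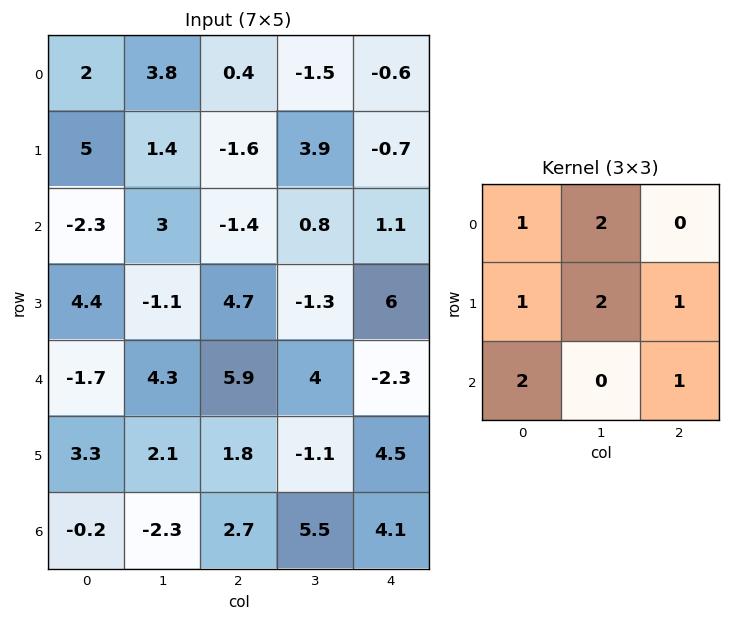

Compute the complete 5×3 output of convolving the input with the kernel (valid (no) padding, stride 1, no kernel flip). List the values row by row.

Output[0,0]: The receptive field on the input at this output position is [2 3.8 0.4 / 5 1.4 -1.6 / -2.3 3 -1.4]. Elementwise product with the kernel and sum: 2·1 + 3.8·2 + 5·1 + 1.4·2 + -1.6·1 + -2.3·2 + -1.4·1.
Output[0,1]: The receptive field on the input at this output position is [3.8 0.4 -1.5 / 1.4 -1.6 3.9 / 3 -1.4 0.8]. Elementwise product with the kernel and sum: 3.8·1 + 0.4·2 + 1.4·1 + -1.6·2 + 3.9·1 + 3·2 + 0.8·1.

9.8 13.5 1.2
23.6 -4.3 22.9
13.1 19.8 17.8
23.4 31.5 21.8
18.5 21.6 27.5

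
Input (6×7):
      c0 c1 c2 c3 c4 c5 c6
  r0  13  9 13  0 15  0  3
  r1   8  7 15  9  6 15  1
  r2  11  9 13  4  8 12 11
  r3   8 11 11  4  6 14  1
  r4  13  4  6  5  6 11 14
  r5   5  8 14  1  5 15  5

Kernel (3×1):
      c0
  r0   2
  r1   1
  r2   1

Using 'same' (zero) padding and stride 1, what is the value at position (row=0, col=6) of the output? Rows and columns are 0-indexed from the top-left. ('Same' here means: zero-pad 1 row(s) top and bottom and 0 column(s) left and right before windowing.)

The receptive field on the zero-padded input at this output position is [0 / 3 / 1]. Elementwise product with the kernel and sum: 0·2 + 3·1 + 1·1.

4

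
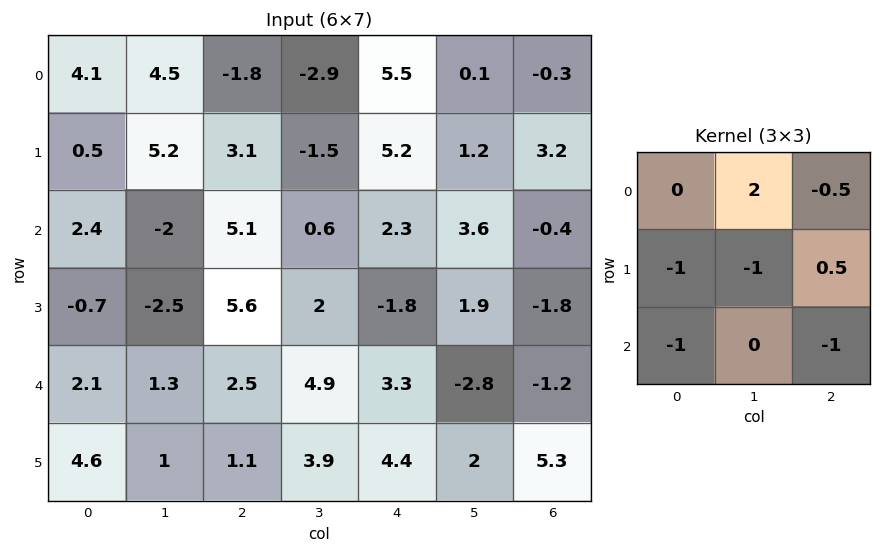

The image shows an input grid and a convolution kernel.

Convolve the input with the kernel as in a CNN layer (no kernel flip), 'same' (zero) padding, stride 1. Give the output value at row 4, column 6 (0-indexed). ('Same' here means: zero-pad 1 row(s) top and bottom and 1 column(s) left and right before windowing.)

The receptive field on the zero-padded input at this output position is [1.9 -1.8 0 / -2.8 -1.2 0 / 2 5.3 0]. Elementwise product with the kernel and sum: -1.8·2 + 0·-0.5 + -2.8·-1 + -1.2·-1 + 0·0.5 + 2·-1 + 0·-1.

-1.6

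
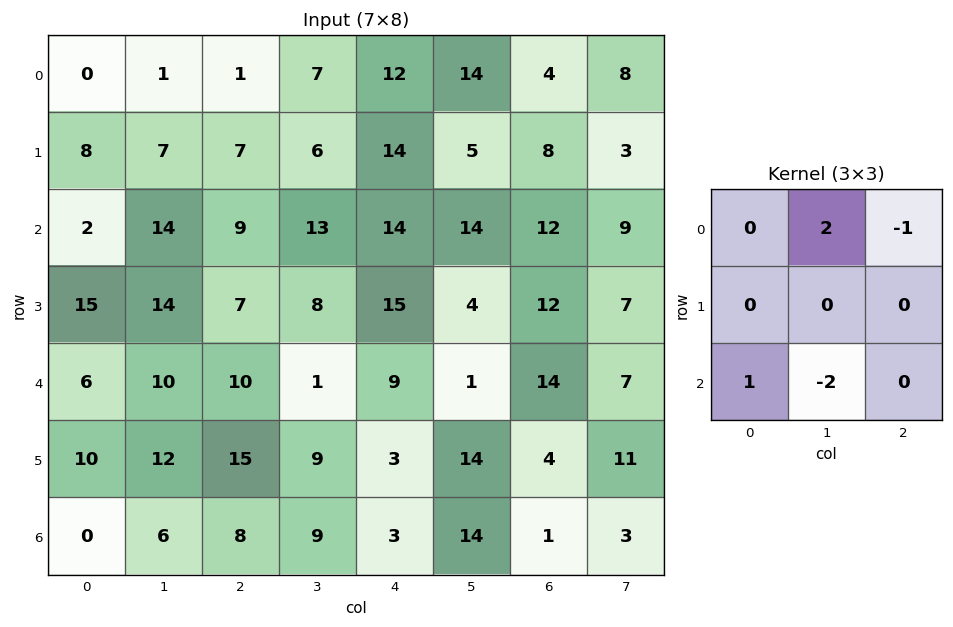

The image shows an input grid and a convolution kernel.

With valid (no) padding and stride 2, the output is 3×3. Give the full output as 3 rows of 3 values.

-25 -15 10
5 20 23
-2 -17 -37

Output[0,0]: The receptive field on the input at this output position is [0 1 1 / 8 7 7 / 2 14 9]. Elementwise product with the kernel and sum: 1·2 + 1·-1 + 2·1 + 14·-2.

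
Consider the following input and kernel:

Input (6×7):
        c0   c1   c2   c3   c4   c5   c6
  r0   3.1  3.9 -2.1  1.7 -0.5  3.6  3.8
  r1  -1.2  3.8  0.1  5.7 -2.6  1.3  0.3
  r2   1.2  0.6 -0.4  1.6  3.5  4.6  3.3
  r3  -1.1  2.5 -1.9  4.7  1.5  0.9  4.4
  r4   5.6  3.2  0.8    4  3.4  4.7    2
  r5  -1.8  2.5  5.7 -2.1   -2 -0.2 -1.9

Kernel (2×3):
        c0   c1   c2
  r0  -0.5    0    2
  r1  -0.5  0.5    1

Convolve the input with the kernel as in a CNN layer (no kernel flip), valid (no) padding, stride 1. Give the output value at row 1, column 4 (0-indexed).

5.75

The receptive field on the input at this output position is [-2.6 1.3 0.3 / 3.5 4.6 3.3]. Elementwise product with the kernel and sum: -2.6·-0.5 + 0.3·2 + 3.5·-0.5 + 4.6·0.5 + 3.3·1.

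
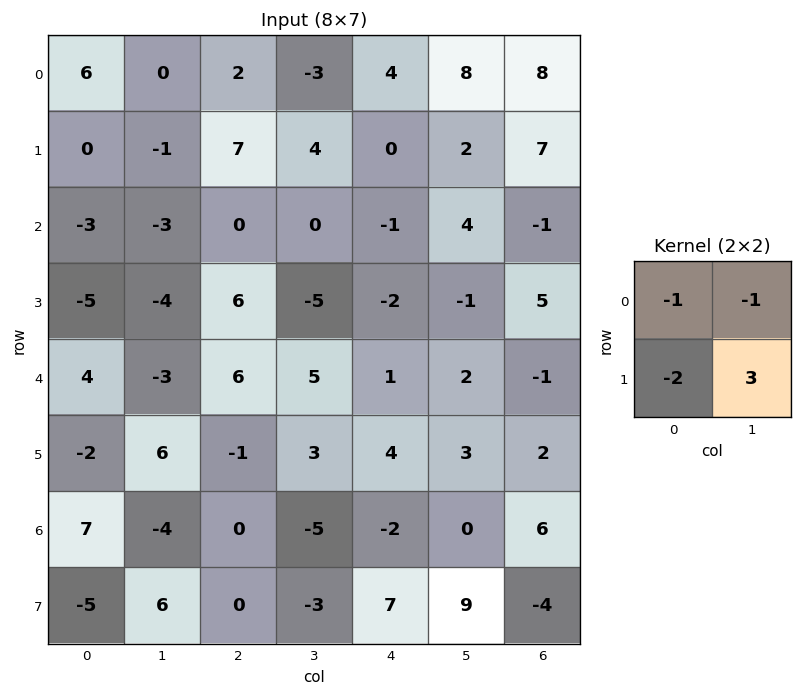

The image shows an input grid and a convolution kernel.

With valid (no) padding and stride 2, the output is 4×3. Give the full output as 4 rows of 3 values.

-9 -1 -6
4 -27 -2
21 0 -2
25 -4 15

Output[0,0]: The receptive field on the input at this output position is [6 0 / 0 -1]. Elementwise product with the kernel and sum: 6·-1 + 0·-1 + 0·-2 + -1·3.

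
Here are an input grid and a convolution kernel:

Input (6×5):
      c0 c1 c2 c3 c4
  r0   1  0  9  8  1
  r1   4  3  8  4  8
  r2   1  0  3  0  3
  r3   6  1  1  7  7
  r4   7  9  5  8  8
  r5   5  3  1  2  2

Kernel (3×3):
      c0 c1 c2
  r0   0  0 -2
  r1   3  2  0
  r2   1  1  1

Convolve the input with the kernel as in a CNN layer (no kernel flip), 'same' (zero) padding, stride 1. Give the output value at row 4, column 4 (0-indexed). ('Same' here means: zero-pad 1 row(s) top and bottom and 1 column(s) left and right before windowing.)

44

The receptive field on the zero-padded input at this output position is [7 7 0 / 8 8 0 / 2 2 0]. Elementwise product with the kernel and sum: 0·-2 + 8·3 + 8·2 + 2·1 + 2·1 + 0·1.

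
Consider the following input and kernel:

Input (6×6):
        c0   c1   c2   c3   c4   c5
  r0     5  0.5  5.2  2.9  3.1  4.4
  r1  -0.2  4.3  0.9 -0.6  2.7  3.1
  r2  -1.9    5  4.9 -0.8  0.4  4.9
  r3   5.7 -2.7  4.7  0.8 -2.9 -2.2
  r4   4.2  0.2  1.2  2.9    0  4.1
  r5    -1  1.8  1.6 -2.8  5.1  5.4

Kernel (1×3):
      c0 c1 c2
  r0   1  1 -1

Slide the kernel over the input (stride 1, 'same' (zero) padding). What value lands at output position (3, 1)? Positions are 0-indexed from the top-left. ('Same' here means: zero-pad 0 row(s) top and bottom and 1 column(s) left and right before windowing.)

-1.7

The receptive field on the zero-padded input at this output position is [5.7 -2.7 4.7]. Elementwise product with the kernel and sum: 5.7·1 + -2.7·1 + 4.7·-1.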